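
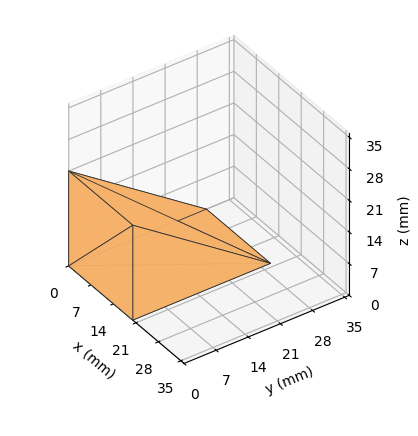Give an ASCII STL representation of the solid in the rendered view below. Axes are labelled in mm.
Reading the render: the shape is a wedge (ramp): 20 × 30 mm base, rising to 21 mm along the y=0 edge and sloping linearly to z=0 at y=30 (dimensions read to the nearest mm from the axis ticks). For the STL, each face is triangulated and given an outward normal.

solid part
  facet normal 0.0000 0.0000 -1.0000
    outer loop
      vertex 20.00 30.00 0.00
      vertex 20.00 0.00 0.00
      vertex 0.00 0.00 0.00
    endloop
  endfacet
  facet normal 0.0000 0.0000 -1.0000
    outer loop
      vertex 0.00 30.00 0.00
      vertex 20.00 30.00 0.00
      vertex 0.00 0.00 0.00
    endloop
  endfacet
  facet normal 0.0000 -1.0000 0.0000
    outer loop
      vertex 0.00 0.00 0.00
      vertex 20.00 0.00 0.00
      vertex 20.00 0.00 21.00
    endloop
  endfacet
  facet normal 0.0000 -1.0000 0.0000
    outer loop
      vertex 0.00 0.00 0.00
      vertex 20.00 0.00 21.00
      vertex 0.00 0.00 21.00
    endloop
  endfacet
  facet normal 0.0000 0.5735 0.8192
    outer loop
      vertex 0.00 0.00 21.00
      vertex 20.00 0.00 21.00
      vertex 20.00 30.00 0.00
    endloop
  endfacet
  facet normal 0.0000 0.5735 0.8192
    outer loop
      vertex 0.00 0.00 21.00
      vertex 20.00 30.00 0.00
      vertex 0.00 30.00 0.00
    endloop
  endfacet
  facet normal -1.0000 0.0000 0.0000
    outer loop
      vertex 0.00 0.00 21.00
      vertex 0.00 30.00 0.00
      vertex 0.00 0.00 0.00
    endloop
  endfacet
  facet normal 1.0000 0.0000 0.0000
    outer loop
      vertex 20.00 0.00 0.00
      vertex 20.00 30.00 0.00
      vertex 20.00 0.00 21.00
    endloop
  endfacet
endsolid part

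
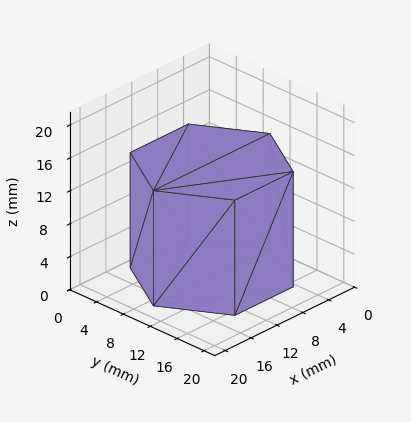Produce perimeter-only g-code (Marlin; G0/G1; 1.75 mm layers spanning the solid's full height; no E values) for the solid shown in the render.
Reading the render: the shape is a regular 6-sided prism (a cylinder approximated with 6 flat sides), circumscribed radius ≈ 9 mm, height ≈ 14 mm (dimensions read to the nearest mm from the axis ticks). For the g-code, the solid's height is divided into equal slices at the stated Δz and each level perimeter traced with G1 moves after a G0 lift.

; perimeter-only toolpath
G21 ; units = mm
G90 ; absolute positioning
G28 ; home
; layer 1
G0 Z1.75
G0 X18.00 Y9.00
G1 X13.50 Y16.79
G1 X4.50 Y16.79
G1 X0.00 Y9.00
G1 X4.50 Y1.21
G1 X13.50 Y1.21
G1 X18.00 Y9.00
; layer 2
G0 Z3.50
G0 X18.00 Y9.00
G1 X13.50 Y16.79
G1 X4.50 Y16.79
G1 X0.00 Y9.00
G1 X4.50 Y1.21
G1 X13.50 Y1.21
G1 X18.00 Y9.00
; layer 3
G0 Z5.25
G0 X18.00 Y9.00
G1 X13.50 Y16.79
G1 X4.50 Y16.79
G1 X0.00 Y9.00
G1 X4.50 Y1.21
G1 X13.50 Y1.21
G1 X18.00 Y9.00
; layer 4
G0 Z7.00
G0 X18.00 Y9.00
G1 X13.50 Y16.79
G1 X4.50 Y16.79
G1 X0.00 Y9.00
G1 X4.50 Y1.21
G1 X13.50 Y1.21
G1 X18.00 Y9.00
; layer 5
G0 Z8.75
G0 X18.00 Y9.00
G1 X13.50 Y16.79
G1 X4.50 Y16.79
G1 X0.00 Y9.00
G1 X4.50 Y1.21
G1 X13.50 Y1.21
G1 X18.00 Y9.00
; layer 6
G0 Z10.50
G0 X18.00 Y9.00
G1 X13.50 Y16.79
G1 X4.50 Y16.79
G1 X0.00 Y9.00
G1 X4.50 Y1.21
G1 X13.50 Y1.21
G1 X18.00 Y9.00
; layer 7
G0 Z12.25
G0 X18.00 Y9.00
G1 X13.50 Y16.79
G1 X4.50 Y16.79
G1 X0.00 Y9.00
G1 X4.50 Y1.21
G1 X13.50 Y1.21
G1 X18.00 Y9.00
; layer 8
G0 Z14.00
G0 X18.00 Y9.00
G1 X13.50 Y16.79
G1 X4.50 Y16.79
G1 X0.00 Y9.00
G1 X4.50 Y1.21
G1 X13.50 Y1.21
G1 X18.00 Y9.00
M2 ; end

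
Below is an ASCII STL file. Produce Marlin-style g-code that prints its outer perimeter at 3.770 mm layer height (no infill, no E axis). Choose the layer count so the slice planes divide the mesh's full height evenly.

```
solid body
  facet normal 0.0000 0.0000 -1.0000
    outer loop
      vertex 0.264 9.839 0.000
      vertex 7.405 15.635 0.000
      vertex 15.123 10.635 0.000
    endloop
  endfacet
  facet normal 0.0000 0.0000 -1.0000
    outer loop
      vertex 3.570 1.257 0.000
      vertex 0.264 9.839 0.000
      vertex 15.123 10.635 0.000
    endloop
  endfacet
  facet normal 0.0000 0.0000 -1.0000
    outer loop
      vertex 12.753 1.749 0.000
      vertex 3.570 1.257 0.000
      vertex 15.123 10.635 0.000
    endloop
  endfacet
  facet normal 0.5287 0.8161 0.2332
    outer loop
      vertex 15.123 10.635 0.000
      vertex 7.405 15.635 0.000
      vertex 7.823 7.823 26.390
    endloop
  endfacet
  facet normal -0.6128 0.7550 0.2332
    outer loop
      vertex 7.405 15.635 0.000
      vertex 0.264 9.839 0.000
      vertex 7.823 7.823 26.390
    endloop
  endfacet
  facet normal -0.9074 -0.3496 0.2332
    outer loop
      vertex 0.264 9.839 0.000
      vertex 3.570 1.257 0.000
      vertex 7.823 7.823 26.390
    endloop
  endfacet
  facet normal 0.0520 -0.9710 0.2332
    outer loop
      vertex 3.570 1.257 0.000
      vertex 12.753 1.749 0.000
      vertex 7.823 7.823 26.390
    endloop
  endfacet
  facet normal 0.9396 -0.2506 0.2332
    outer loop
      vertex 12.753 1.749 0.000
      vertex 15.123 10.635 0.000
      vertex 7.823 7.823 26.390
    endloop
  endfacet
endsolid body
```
; perimeter-only toolpath
G21 ; units = mm
G90 ; absolute positioning
G28 ; home
; layer 1
G0 Z3.770
G0 X14.080 Y10.233
G1 X7.465 Y14.519
G1 X1.344 Y9.551
G1 X4.178 Y2.195
G1 X12.049 Y2.617
G1 X14.080 Y10.233
; layer 2
G0 Z7.540
G0 X13.037 Y9.832
G1 X7.524 Y13.403
G1 X2.424 Y9.263
G1 X4.785 Y3.133
G1 X11.344 Y3.484
G1 X13.037 Y9.832
; layer 3
G0 Z11.310
G0 X11.994 Y9.430
G1 X7.584 Y12.287
G1 X3.504 Y8.975
G1 X5.393 Y4.071
G1 X10.640 Y4.352
G1 X11.994 Y9.430
; layer 4
G0 Z15.080
G0 X10.952 Y9.028
G1 X7.644 Y11.171
G1 X4.583 Y8.687
G1 X6.000 Y5.009
G1 X9.936 Y5.220
G1 X10.952 Y9.028
; layer 5
G0 Z18.850
G0 X9.909 Y8.626
G1 X7.704 Y10.055
G1 X5.663 Y8.399
G1 X6.608 Y5.947
G1 X9.232 Y6.088
G1 X9.909 Y8.626
; layer 6
G0 Z22.620
G0 X8.866 Y8.225
G1 X7.763 Y8.939
G1 X6.743 Y8.111
G1 X7.215 Y6.885
G1 X8.527 Y6.955
G1 X8.866 Y8.225
M2 ; end

The solid is a regular 5-sided pyramid, base circumscribed radius ≈ 7.82 mm, apex at z ≈ 26.4 mm. Slicing at Δz = 3.770 mm — 7 equal slices spanning the solid's height, so layer i sits at z = i·h/7 — gives 6 non-empty perimeters. Each is a 5-segment closed polygon; G0 lifts to the layer z and rapids to the start vertex, then G1 traces the edges. The cross-section shrinks linearly with z (the slice at the apex is degenerate and omitted).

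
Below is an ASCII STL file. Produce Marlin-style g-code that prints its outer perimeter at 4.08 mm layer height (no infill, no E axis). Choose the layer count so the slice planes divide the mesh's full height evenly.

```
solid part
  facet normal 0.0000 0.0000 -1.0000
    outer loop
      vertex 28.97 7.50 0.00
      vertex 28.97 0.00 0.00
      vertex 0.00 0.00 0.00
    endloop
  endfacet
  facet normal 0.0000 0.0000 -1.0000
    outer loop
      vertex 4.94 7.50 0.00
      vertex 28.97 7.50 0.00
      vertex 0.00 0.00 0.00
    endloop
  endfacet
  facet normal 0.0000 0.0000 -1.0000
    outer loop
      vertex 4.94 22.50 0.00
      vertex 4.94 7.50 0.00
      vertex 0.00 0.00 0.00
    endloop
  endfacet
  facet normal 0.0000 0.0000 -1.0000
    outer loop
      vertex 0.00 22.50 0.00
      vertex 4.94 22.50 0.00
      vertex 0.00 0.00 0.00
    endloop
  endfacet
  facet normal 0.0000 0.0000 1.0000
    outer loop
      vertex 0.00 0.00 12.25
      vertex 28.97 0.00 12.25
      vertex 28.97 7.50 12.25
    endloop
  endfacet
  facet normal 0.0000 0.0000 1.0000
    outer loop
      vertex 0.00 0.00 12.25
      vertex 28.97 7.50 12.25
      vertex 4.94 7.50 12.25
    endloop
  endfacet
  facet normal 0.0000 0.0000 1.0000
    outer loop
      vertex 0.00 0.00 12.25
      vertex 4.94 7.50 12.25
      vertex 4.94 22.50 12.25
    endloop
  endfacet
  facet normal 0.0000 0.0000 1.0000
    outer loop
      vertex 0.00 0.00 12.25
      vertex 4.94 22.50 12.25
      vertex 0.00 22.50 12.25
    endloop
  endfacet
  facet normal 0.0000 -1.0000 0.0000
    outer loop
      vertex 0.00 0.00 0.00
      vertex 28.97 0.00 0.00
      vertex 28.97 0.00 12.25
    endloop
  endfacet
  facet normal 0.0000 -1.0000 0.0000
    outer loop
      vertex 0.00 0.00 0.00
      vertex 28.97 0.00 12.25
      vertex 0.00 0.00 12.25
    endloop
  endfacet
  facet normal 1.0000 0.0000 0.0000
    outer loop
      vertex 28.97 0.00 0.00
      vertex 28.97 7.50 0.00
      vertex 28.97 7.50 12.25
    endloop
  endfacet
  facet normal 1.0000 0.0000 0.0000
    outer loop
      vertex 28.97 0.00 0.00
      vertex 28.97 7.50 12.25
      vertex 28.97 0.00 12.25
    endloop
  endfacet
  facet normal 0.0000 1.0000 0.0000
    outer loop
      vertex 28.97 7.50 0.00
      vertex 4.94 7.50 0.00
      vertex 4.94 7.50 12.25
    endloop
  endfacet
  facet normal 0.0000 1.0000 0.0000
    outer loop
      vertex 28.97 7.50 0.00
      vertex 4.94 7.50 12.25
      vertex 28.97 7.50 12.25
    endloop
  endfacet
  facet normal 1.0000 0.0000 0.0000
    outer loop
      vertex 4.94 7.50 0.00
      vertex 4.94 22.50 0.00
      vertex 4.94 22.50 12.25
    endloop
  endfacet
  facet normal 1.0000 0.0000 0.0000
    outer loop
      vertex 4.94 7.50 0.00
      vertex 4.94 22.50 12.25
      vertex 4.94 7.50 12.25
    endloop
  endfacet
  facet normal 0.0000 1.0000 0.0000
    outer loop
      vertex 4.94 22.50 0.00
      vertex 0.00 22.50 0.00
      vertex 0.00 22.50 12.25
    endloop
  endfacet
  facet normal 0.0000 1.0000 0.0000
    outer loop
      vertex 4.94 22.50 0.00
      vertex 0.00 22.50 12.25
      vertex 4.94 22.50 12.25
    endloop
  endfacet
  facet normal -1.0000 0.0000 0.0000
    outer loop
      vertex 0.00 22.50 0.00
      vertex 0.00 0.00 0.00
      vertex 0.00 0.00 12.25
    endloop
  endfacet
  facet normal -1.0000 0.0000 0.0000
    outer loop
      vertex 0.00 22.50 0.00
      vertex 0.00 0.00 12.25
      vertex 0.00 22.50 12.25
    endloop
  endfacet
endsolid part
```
; perimeter-only toolpath
G21 ; units = mm
G90 ; absolute positioning
G28 ; home
; layer 1
G0 Z4.08
G0 X0.00 Y0.00
G1 X28.97 Y0.00
G1 X28.97 Y7.50
G1 X4.94 Y7.50
G1 X4.94 Y22.50
G1 X0.00 Y22.50
G1 X0.00 Y0.00
; layer 2
G0 Z8.17
G0 X0.00 Y0.00
G1 X28.97 Y0.00
G1 X28.97 Y7.50
G1 X4.94 Y7.50
G1 X4.94 Y22.50
G1 X0.00 Y22.50
G1 X0.00 Y0.00
; layer 3
G0 Z12.25
G0 X0.00 Y0.00
G1 X28.97 Y0.00
G1 X28.97 Y7.50
G1 X4.94 Y7.50
G1 X4.94 Y22.50
G1 X0.00 Y22.50
G1 X0.00 Y0.00
M2 ; end

The solid is an L-shaped prism: outer 29 × 22.5 mm, arm thicknesses ≈ 7.5 mm (horizontal) and 4.94 mm (vertical), extruded 12.2 mm in z. Slicing at Δz = 4.08 mm — 3 equal slices spanning the solid's height, so layer i sits at z = i·h/3 — gives 3 non-empty perimeters. Each is a 6-segment closed polygon; G0 lifts to the layer z and rapids to the start vertex, then G1 traces the edges.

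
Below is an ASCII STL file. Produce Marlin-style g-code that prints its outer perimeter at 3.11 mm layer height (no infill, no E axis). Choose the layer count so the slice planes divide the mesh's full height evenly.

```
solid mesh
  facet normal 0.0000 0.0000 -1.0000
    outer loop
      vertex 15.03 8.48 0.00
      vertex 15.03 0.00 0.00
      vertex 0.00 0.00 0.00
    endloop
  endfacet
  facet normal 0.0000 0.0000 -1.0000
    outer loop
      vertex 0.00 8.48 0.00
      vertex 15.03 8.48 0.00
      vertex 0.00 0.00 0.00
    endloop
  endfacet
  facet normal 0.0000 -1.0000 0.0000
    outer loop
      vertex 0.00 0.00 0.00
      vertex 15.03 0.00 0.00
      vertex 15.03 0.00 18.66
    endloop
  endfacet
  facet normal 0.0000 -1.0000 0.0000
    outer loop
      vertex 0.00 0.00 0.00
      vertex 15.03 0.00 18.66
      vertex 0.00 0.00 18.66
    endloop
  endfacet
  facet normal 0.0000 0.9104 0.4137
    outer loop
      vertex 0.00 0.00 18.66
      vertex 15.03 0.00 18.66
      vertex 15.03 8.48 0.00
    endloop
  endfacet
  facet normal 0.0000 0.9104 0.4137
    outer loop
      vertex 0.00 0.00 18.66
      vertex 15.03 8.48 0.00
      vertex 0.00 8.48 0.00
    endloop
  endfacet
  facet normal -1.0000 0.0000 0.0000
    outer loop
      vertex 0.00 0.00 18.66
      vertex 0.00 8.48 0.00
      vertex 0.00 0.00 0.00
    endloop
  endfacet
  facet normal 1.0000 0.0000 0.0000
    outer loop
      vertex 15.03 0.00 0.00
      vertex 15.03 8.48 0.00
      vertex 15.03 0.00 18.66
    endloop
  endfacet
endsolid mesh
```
; perimeter-only toolpath
G21 ; units = mm
G90 ; absolute positioning
G28 ; home
; layer 1
G0 Z3.11
G0 X0.00 Y0.00
G1 X15.03 Y0.00
G1 X15.03 Y7.07
G1 X0.00 Y7.07
G1 X0.00 Y0.00
; layer 2
G0 Z6.22
G0 X0.00 Y0.00
G1 X15.03 Y0.00
G1 X15.03 Y5.65
G1 X0.00 Y5.65
G1 X0.00 Y0.00
; layer 3
G0 Z9.33
G0 X0.00 Y0.00
G1 X15.03 Y0.00
G1 X15.03 Y4.24
G1 X0.00 Y4.24
G1 X0.00 Y0.00
; layer 4
G0 Z12.44
G0 X0.00 Y0.00
G1 X15.03 Y0.00
G1 X15.03 Y2.83
G1 X0.00 Y2.83
G1 X0.00 Y0.00
; layer 5
G0 Z15.55
G0 X0.00 Y0.00
G1 X15.03 Y0.00
G1 X15.03 Y1.41
G1 X0.00 Y1.41
G1 X0.00 Y0.00
M2 ; end

The solid is a wedge (ramp): 15 × 8.48 mm base, rising to 18.7 mm along the y=0 edge and sloping linearly to z=0 at y=8.48. Slicing at Δz = 3.11 mm — 6 equal slices spanning the solid's height, so layer i sits at z = i·h/6 — gives 5 non-empty perimeters. Each is a 4-segment closed polygon; G0 lifts to the layer z and rapids to the start vertex, then G1 traces the edges. The cross-section shrinks linearly with z (the slice at the apex is degenerate and omitted).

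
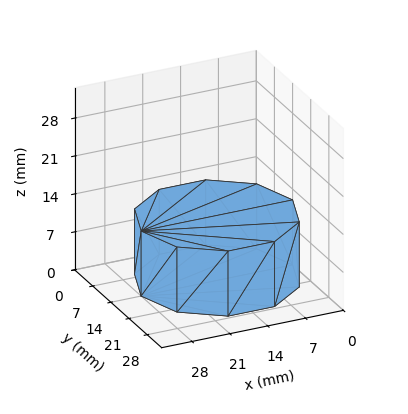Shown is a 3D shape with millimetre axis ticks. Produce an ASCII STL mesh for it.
Reading the render: the shape is a regular 10-sided prism (a cylinder approximated with 10 flat sides), circumscribed radius ≈ 14 mm, height ≈ 12 mm (dimensions read to the nearest mm from the axis ticks). For the STL, each face is triangulated and given an outward normal.

solid part
  facet normal 0.0000 0.0000 -1.0000
    outer loop
      vertex 18.3 27.3 0.0
      vertex 25.3 22.2 0.0
      vertex 28.0 14.0 0.0
    endloop
  endfacet
  facet normal 0.0000 0.0000 -1.0000
    outer loop
      vertex 9.7 27.3 0.0
      vertex 18.3 27.3 0.0
      vertex 28.0 14.0 0.0
    endloop
  endfacet
  facet normal 0.0000 0.0000 -1.0000
    outer loop
      vertex 2.7 22.2 0.0
      vertex 9.7 27.3 0.0
      vertex 28.0 14.0 0.0
    endloop
  endfacet
  facet normal 0.0000 0.0000 -1.0000
    outer loop
      vertex 0.0 14.0 0.0
      vertex 2.7 22.2 0.0
      vertex 28.0 14.0 0.0
    endloop
  endfacet
  facet normal 0.0000 0.0000 -1.0000
    outer loop
      vertex 2.7 5.8 0.0
      vertex 0.0 14.0 0.0
      vertex 28.0 14.0 0.0
    endloop
  endfacet
  facet normal 0.0000 0.0000 -1.0000
    outer loop
      vertex 9.7 0.7 0.0
      vertex 2.7 5.8 0.0
      vertex 28.0 14.0 0.0
    endloop
  endfacet
  facet normal 0.0000 0.0000 -1.0000
    outer loop
      vertex 18.3 0.7 0.0
      vertex 9.7 0.7 0.0
      vertex 28.0 14.0 0.0
    endloop
  endfacet
  facet normal 0.0000 0.0000 -1.0000
    outer loop
      vertex 25.3 5.8 0.0
      vertex 18.3 0.7 0.0
      vertex 28.0 14.0 0.0
    endloop
  endfacet
  facet normal 0.0000 0.0000 1.0000
    outer loop
      vertex 28.0 14.0 12.0
      vertex 25.3 22.2 12.0
      vertex 18.3 27.3 12.0
    endloop
  endfacet
  facet normal 0.0000 0.0000 1.0000
    outer loop
      vertex 28.0 14.0 12.0
      vertex 18.3 27.3 12.0
      vertex 9.7 27.3 12.0
    endloop
  endfacet
  facet normal 0.0000 0.0000 1.0000
    outer loop
      vertex 28.0 14.0 12.0
      vertex 9.7 27.3 12.0
      vertex 2.7 22.2 12.0
    endloop
  endfacet
  facet normal 0.0000 0.0000 1.0000
    outer loop
      vertex 28.0 14.0 12.0
      vertex 2.7 22.2 12.0
      vertex 0.0 14.0 12.0
    endloop
  endfacet
  facet normal 0.0000 0.0000 1.0000
    outer loop
      vertex 28.0 14.0 12.0
      vertex 0.0 14.0 12.0
      vertex 2.7 5.8 12.0
    endloop
  endfacet
  facet normal 0.0000 0.0000 1.0000
    outer loop
      vertex 28.0 14.0 12.0
      vertex 2.7 5.8 12.0
      vertex 9.7 0.7 12.0
    endloop
  endfacet
  facet normal 0.0000 0.0000 1.0000
    outer loop
      vertex 28.0 14.0 12.0
      vertex 9.7 0.7 12.0
      vertex 18.3 0.7 12.0
    endloop
  endfacet
  facet normal 0.0000 0.0000 1.0000
    outer loop
      vertex 28.0 14.0 12.0
      vertex 18.3 0.7 12.0
      vertex 25.3 5.8 12.0
    endloop
  endfacet
  facet normal 0.9498 0.3128 0.0000
    outer loop
      vertex 28.0 14.0 0.0
      vertex 25.3 22.2 0.0
      vertex 25.3 22.2 12.0
    endloop
  endfacet
  facet normal 0.9498 0.3128 0.0000
    outer loop
      vertex 28.0 14.0 0.0
      vertex 25.3 22.2 12.0
      vertex 28.0 14.0 12.0
    endloop
  endfacet
  facet normal 0.5889 0.8082 0.0000
    outer loop
      vertex 25.3 22.2 0.0
      vertex 18.3 27.3 0.0
      vertex 18.3 27.3 12.0
    endloop
  endfacet
  facet normal 0.5889 0.8082 0.0000
    outer loop
      vertex 25.3 22.2 0.0
      vertex 18.3 27.3 12.0
      vertex 25.3 22.2 12.0
    endloop
  endfacet
  facet normal 0.0000 1.0000 0.0000
    outer loop
      vertex 18.3 27.3 0.0
      vertex 9.7 27.3 0.0
      vertex 9.7 27.3 12.0
    endloop
  endfacet
  facet normal 0.0000 1.0000 0.0000
    outer loop
      vertex 18.3 27.3 0.0
      vertex 9.7 27.3 12.0
      vertex 18.3 27.3 12.0
    endloop
  endfacet
  facet normal -0.5889 0.8082 0.0000
    outer loop
      vertex 9.7 27.3 0.0
      vertex 2.7 22.2 0.0
      vertex 2.7 22.2 12.0
    endloop
  endfacet
  facet normal -0.5889 0.8082 0.0000
    outer loop
      vertex 9.7 27.3 0.0
      vertex 2.7 22.2 12.0
      vertex 9.7 27.3 12.0
    endloop
  endfacet
  facet normal -0.9498 0.3128 0.0000
    outer loop
      vertex 2.7 22.2 0.0
      vertex 0.0 14.0 0.0
      vertex 0.0 14.0 12.0
    endloop
  endfacet
  facet normal -0.9498 0.3128 0.0000
    outer loop
      vertex 2.7 22.2 0.0
      vertex 0.0 14.0 12.0
      vertex 2.7 22.2 12.0
    endloop
  endfacet
  facet normal -0.9498 -0.3128 0.0000
    outer loop
      vertex 0.0 14.0 0.0
      vertex 2.7 5.8 0.0
      vertex 2.7 5.8 12.0
    endloop
  endfacet
  facet normal -0.9498 -0.3128 0.0000
    outer loop
      vertex 0.0 14.0 0.0
      vertex 2.7 5.8 12.0
      vertex 0.0 14.0 12.0
    endloop
  endfacet
  facet normal -0.5889 -0.8082 0.0000
    outer loop
      vertex 2.7 5.8 0.0
      vertex 9.7 0.7 0.0
      vertex 9.7 0.7 12.0
    endloop
  endfacet
  facet normal -0.5889 -0.8082 0.0000
    outer loop
      vertex 2.7 5.8 0.0
      vertex 9.7 0.7 12.0
      vertex 2.7 5.8 12.0
    endloop
  endfacet
  facet normal 0.0000 -1.0000 0.0000
    outer loop
      vertex 9.7 0.7 0.0
      vertex 18.3 0.7 0.0
      vertex 18.3 0.7 12.0
    endloop
  endfacet
  facet normal 0.0000 -1.0000 0.0000
    outer loop
      vertex 9.7 0.7 0.0
      vertex 18.3 0.7 12.0
      vertex 9.7 0.7 12.0
    endloop
  endfacet
  facet normal 0.5889 -0.8082 0.0000
    outer loop
      vertex 18.3 0.7 0.0
      vertex 25.3 5.8 0.0
      vertex 25.3 5.8 12.0
    endloop
  endfacet
  facet normal 0.5889 -0.8082 0.0000
    outer loop
      vertex 18.3 0.7 0.0
      vertex 25.3 5.8 12.0
      vertex 18.3 0.7 12.0
    endloop
  endfacet
  facet normal 0.9498 -0.3128 0.0000
    outer loop
      vertex 25.3 5.8 0.0
      vertex 28.0 14.0 0.0
      vertex 28.0 14.0 12.0
    endloop
  endfacet
  facet normal 0.9498 -0.3128 0.0000
    outer loop
      vertex 25.3 5.8 0.0
      vertex 28.0 14.0 12.0
      vertex 25.3 5.8 12.0
    endloop
  endfacet
endsolid part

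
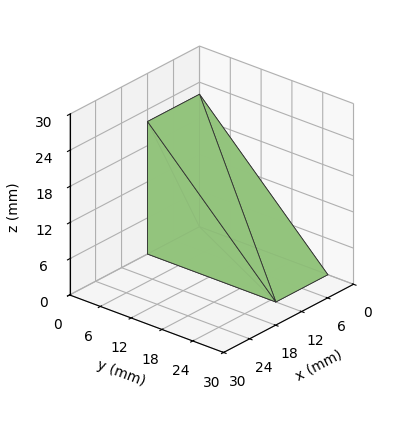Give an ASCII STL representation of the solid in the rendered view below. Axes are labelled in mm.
Reading the render: the shape is a wedge (ramp): 12 × 25 mm base, rising to 22 mm along the y=0 edge and sloping linearly to z=0 at y=25 (dimensions read to the nearest mm from the axis ticks). For the STL, each face is triangulated and given an outward normal.

solid part
  facet normal 0.0000 0.0000 -1.0000
    outer loop
      vertex 12.00 25.00 0.00
      vertex 12.00 0.00 0.00
      vertex 0.00 0.00 0.00
    endloop
  endfacet
  facet normal 0.0000 0.0000 -1.0000
    outer loop
      vertex 0.00 25.00 0.00
      vertex 12.00 25.00 0.00
      vertex 0.00 0.00 0.00
    endloop
  endfacet
  facet normal 0.0000 -1.0000 0.0000
    outer loop
      vertex 0.00 0.00 0.00
      vertex 12.00 0.00 0.00
      vertex 12.00 0.00 22.00
    endloop
  endfacet
  facet normal 0.0000 -1.0000 0.0000
    outer loop
      vertex 0.00 0.00 0.00
      vertex 12.00 0.00 22.00
      vertex 0.00 0.00 22.00
    endloop
  endfacet
  facet normal 0.0000 0.6606 0.7507
    outer loop
      vertex 0.00 0.00 22.00
      vertex 12.00 0.00 22.00
      vertex 12.00 25.00 0.00
    endloop
  endfacet
  facet normal 0.0000 0.6606 0.7507
    outer loop
      vertex 0.00 0.00 22.00
      vertex 12.00 25.00 0.00
      vertex 0.00 25.00 0.00
    endloop
  endfacet
  facet normal -1.0000 0.0000 0.0000
    outer loop
      vertex 0.00 0.00 22.00
      vertex 0.00 25.00 0.00
      vertex 0.00 0.00 0.00
    endloop
  endfacet
  facet normal 1.0000 0.0000 0.0000
    outer loop
      vertex 12.00 0.00 0.00
      vertex 12.00 25.00 0.00
      vertex 12.00 0.00 22.00
    endloop
  endfacet
endsolid part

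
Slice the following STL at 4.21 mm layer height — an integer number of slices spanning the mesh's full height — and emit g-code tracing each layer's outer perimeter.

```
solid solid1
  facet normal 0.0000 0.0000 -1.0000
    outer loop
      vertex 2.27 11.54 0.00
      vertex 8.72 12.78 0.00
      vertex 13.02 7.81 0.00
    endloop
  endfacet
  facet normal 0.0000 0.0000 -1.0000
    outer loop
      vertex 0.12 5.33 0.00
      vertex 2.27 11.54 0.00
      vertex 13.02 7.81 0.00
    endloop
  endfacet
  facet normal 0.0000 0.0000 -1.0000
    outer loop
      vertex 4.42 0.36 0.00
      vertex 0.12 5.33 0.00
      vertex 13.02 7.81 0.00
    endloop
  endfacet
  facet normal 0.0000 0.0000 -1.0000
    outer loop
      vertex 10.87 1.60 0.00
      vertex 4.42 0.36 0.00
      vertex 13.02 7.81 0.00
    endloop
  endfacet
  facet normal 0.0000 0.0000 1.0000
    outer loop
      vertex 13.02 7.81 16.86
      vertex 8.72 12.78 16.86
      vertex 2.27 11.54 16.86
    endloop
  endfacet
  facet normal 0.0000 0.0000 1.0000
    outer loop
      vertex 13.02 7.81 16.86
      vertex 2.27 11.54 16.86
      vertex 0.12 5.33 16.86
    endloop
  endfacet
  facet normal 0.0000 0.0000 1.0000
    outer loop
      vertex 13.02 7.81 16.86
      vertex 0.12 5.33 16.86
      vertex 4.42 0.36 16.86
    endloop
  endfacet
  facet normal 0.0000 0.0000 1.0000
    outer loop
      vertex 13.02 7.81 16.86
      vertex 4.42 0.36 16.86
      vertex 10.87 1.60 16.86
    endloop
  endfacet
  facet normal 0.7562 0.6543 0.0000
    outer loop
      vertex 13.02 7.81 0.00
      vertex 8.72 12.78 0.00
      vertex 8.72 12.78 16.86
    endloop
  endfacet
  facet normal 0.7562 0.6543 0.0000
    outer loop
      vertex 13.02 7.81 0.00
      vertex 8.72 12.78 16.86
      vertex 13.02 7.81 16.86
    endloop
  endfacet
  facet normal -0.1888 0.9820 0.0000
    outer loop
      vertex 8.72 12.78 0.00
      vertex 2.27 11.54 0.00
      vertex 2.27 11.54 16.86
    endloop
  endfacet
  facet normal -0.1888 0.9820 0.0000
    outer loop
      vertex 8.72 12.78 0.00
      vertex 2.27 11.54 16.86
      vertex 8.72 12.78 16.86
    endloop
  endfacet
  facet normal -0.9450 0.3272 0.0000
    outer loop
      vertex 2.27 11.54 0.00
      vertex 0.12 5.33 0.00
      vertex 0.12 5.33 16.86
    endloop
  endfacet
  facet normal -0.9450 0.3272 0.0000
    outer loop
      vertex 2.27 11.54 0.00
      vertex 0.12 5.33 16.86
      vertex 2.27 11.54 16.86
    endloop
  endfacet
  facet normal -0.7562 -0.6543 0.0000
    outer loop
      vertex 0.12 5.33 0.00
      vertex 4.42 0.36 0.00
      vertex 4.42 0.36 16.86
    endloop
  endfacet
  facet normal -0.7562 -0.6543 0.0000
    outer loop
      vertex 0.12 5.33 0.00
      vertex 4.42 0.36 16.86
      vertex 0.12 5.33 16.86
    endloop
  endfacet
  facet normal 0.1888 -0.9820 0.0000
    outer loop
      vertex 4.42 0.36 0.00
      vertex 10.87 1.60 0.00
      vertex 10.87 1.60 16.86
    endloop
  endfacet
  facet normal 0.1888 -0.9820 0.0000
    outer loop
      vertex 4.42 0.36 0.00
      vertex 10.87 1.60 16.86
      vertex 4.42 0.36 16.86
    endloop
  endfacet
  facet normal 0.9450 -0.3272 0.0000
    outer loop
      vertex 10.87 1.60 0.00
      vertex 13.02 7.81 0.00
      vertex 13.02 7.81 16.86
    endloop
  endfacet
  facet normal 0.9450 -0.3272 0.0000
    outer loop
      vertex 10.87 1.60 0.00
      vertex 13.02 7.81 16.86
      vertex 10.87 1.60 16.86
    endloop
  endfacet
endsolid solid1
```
; perimeter-only toolpath
G21 ; units = mm
G90 ; absolute positioning
G28 ; home
; layer 1
G0 Z4.21
G0 X13.02 Y7.81
G1 X8.72 Y12.78
G1 X2.27 Y11.54
G1 X0.12 Y5.33
G1 X4.42 Y0.36
G1 X10.87 Y1.60
G1 X13.02 Y7.81
; layer 2
G0 Z8.43
G0 X13.02 Y7.81
G1 X8.72 Y12.78
G1 X2.27 Y11.54
G1 X0.12 Y5.33
G1 X4.42 Y0.36
G1 X10.87 Y1.60
G1 X13.02 Y7.81
; layer 3
G0 Z12.64
G0 X13.02 Y7.81
G1 X8.72 Y12.78
G1 X2.27 Y11.54
G1 X0.12 Y5.33
G1 X4.42 Y0.36
G1 X10.87 Y1.60
G1 X13.02 Y7.81
; layer 4
G0 Z16.86
G0 X13.02 Y7.81
G1 X8.72 Y12.78
G1 X2.27 Y11.54
G1 X0.12 Y5.33
G1 X4.42 Y0.36
G1 X10.87 Y1.60
G1 X13.02 Y7.81
M2 ; end

The solid is a regular 6-sided prism (a cylinder approximated with 6 flat sides), circumscribed radius ≈ 6.57 mm, height ≈ 16.9 mm. Slicing at Δz = 4.21 mm — 4 equal slices spanning the solid's height, so layer i sits at z = i·h/4 — gives 4 non-empty perimeters. Each is a 6-segment closed polygon; G0 lifts to the layer z and rapids to the start vertex, then G1 traces the edges.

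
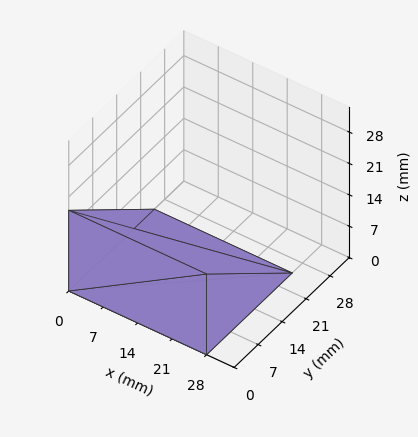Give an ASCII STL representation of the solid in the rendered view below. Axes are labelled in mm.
Reading the render: the shape is a wedge (ramp): 28 × 25 mm base, rising to 18 mm along the y=0 edge and sloping linearly to z=0 at y=25 (dimensions read to the nearest mm from the axis ticks). For the STL, each face is triangulated and given an outward normal.

solid part
  facet normal 0.0000 0.0000 -1.0000
    outer loop
      vertex 28.0 25.0 0.0
      vertex 28.0 0.0 0.0
      vertex 0.0 0.0 0.0
    endloop
  endfacet
  facet normal 0.0000 0.0000 -1.0000
    outer loop
      vertex 0.0 25.0 0.0
      vertex 28.0 25.0 0.0
      vertex 0.0 0.0 0.0
    endloop
  endfacet
  facet normal 0.0000 -1.0000 0.0000
    outer loop
      vertex 0.0 0.0 0.0
      vertex 28.0 0.0 0.0
      vertex 28.0 0.0 18.0
    endloop
  endfacet
  facet normal 0.0000 -1.0000 0.0000
    outer loop
      vertex 0.0 0.0 0.0
      vertex 28.0 0.0 18.0
      vertex 0.0 0.0 18.0
    endloop
  endfacet
  facet normal 0.0000 0.5843 0.8115
    outer loop
      vertex 0.0 0.0 18.0
      vertex 28.0 0.0 18.0
      vertex 28.0 25.0 0.0
    endloop
  endfacet
  facet normal 0.0000 0.5843 0.8115
    outer loop
      vertex 0.0 0.0 18.0
      vertex 28.0 25.0 0.0
      vertex 0.0 25.0 0.0
    endloop
  endfacet
  facet normal -1.0000 0.0000 0.0000
    outer loop
      vertex 0.0 0.0 18.0
      vertex 0.0 25.0 0.0
      vertex 0.0 0.0 0.0
    endloop
  endfacet
  facet normal 1.0000 0.0000 0.0000
    outer loop
      vertex 28.0 0.0 0.0
      vertex 28.0 25.0 0.0
      vertex 28.0 0.0 18.0
    endloop
  endfacet
endsolid part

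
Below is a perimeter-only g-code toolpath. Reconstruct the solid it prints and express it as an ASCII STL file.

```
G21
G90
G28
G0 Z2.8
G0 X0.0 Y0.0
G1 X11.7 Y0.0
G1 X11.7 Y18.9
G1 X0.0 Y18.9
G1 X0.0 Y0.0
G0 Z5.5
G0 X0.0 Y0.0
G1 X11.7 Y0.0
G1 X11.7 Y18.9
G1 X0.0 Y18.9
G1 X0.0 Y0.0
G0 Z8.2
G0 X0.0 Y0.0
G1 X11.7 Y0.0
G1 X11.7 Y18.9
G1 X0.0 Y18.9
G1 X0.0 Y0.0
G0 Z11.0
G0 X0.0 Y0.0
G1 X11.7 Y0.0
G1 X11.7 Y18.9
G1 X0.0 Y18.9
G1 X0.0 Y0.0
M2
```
solid part
  facet normal 0.0000 0.0000 -1.0000
    outer loop
      vertex 11.7 18.9 0.0
      vertex 11.7 0.0 0.0
      vertex 0.0 0.0 0.0
    endloop
  endfacet
  facet normal 0.0000 0.0000 -1.0000
    outer loop
      vertex 0.0 18.9 0.0
      vertex 11.7 18.9 0.0
      vertex 0.0 0.0 0.0
    endloop
  endfacet
  facet normal 0.0000 0.0000 1.0000
    outer loop
      vertex 0.0 0.0 11.0
      vertex 11.7 0.0 11.0
      vertex 11.7 18.9 11.0
    endloop
  endfacet
  facet normal 0.0000 0.0000 1.0000
    outer loop
      vertex 0.0 0.0 11.0
      vertex 11.7 18.9 11.0
      vertex 0.0 18.9 11.0
    endloop
  endfacet
  facet normal 0.0000 -1.0000 0.0000
    outer loop
      vertex 0.0 0.0 0.0
      vertex 11.7 0.0 0.0
      vertex 11.7 0.0 11.0
    endloop
  endfacet
  facet normal 0.0000 -1.0000 0.0000
    outer loop
      vertex 0.0 0.0 0.0
      vertex 11.7 0.0 11.0
      vertex 0.0 0.0 11.0
    endloop
  endfacet
  facet normal 0.0000 1.0000 0.0000
    outer loop
      vertex 11.7 18.9 11.0
      vertex 11.7 18.9 0.0
      vertex 0.0 18.9 0.0
    endloop
  endfacet
  facet normal 0.0000 1.0000 0.0000
    outer loop
      vertex 0.0 18.9 11.0
      vertex 11.7 18.9 11.0
      vertex 0.0 18.9 0.0
    endloop
  endfacet
  facet normal -1.0000 0.0000 0.0000
    outer loop
      vertex 0.0 18.9 11.0
      vertex 0.0 18.9 0.0
      vertex 0.0 0.0 0.0
    endloop
  endfacet
  facet normal -1.0000 0.0000 0.0000
    outer loop
      vertex 0.0 0.0 11.0
      vertex 0.0 18.9 11.0
      vertex 0.0 0.0 0.0
    endloop
  endfacet
  facet normal 1.0000 0.0000 0.0000
    outer loop
      vertex 11.7 0.0 0.0
      vertex 11.7 18.9 0.0
      vertex 11.7 18.9 11.0
    endloop
  endfacet
  facet normal 1.0000 0.0000 0.0000
    outer loop
      vertex 11.7 0.0 0.0
      vertex 11.7 18.9 11.0
      vertex 11.7 0.0 11.0
    endloop
  endfacet
endsolid part

The G0 Z moves step by Δz≈2.8 mm. Every layer's G1 loop is the same polygon, so the solid is a straight extrusion of it from z=0 to z≈11. Closing with flat bottom and top caps and triangulating gives 12 facets — a rectangular box, roughly 11.7 × 18.9 mm footprint and 11 mm tall.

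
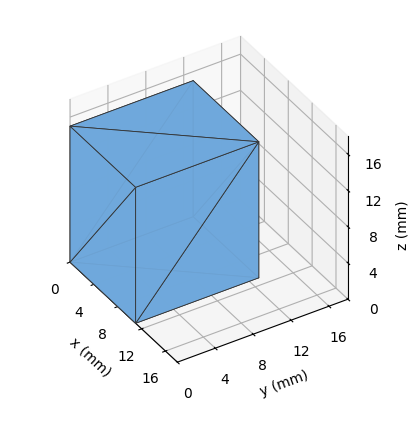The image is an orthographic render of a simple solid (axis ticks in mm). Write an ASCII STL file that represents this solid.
Reading the render: the shape is a rectangular box, roughly 11 × 13 mm footprint and 15 mm tall (dimensions read to the nearest mm from the axis ticks). For the STL, each face is triangulated and given an outward normal.

solid part
  facet normal 0.0000 0.0000 -1.0000
    outer loop
      vertex 11.000 13.000 0.000
      vertex 11.000 0.000 0.000
      vertex 0.000 0.000 0.000
    endloop
  endfacet
  facet normal 0.0000 0.0000 -1.0000
    outer loop
      vertex 0.000 13.000 0.000
      vertex 11.000 13.000 0.000
      vertex 0.000 0.000 0.000
    endloop
  endfacet
  facet normal 0.0000 0.0000 1.0000
    outer loop
      vertex 0.000 0.000 15.000
      vertex 11.000 0.000 15.000
      vertex 11.000 13.000 15.000
    endloop
  endfacet
  facet normal 0.0000 0.0000 1.0000
    outer loop
      vertex 0.000 0.000 15.000
      vertex 11.000 13.000 15.000
      vertex 0.000 13.000 15.000
    endloop
  endfacet
  facet normal 0.0000 -1.0000 0.0000
    outer loop
      vertex 0.000 0.000 0.000
      vertex 11.000 0.000 0.000
      vertex 11.000 0.000 15.000
    endloop
  endfacet
  facet normal 0.0000 -1.0000 0.0000
    outer loop
      vertex 0.000 0.000 0.000
      vertex 11.000 0.000 15.000
      vertex 0.000 0.000 15.000
    endloop
  endfacet
  facet normal 0.0000 1.0000 0.0000
    outer loop
      vertex 11.000 13.000 15.000
      vertex 11.000 13.000 0.000
      vertex 0.000 13.000 0.000
    endloop
  endfacet
  facet normal 0.0000 1.0000 0.0000
    outer loop
      vertex 0.000 13.000 15.000
      vertex 11.000 13.000 15.000
      vertex 0.000 13.000 0.000
    endloop
  endfacet
  facet normal -1.0000 0.0000 0.0000
    outer loop
      vertex 0.000 13.000 15.000
      vertex 0.000 13.000 0.000
      vertex 0.000 0.000 0.000
    endloop
  endfacet
  facet normal -1.0000 0.0000 0.0000
    outer loop
      vertex 0.000 0.000 15.000
      vertex 0.000 13.000 15.000
      vertex 0.000 0.000 0.000
    endloop
  endfacet
  facet normal 1.0000 0.0000 0.0000
    outer loop
      vertex 11.000 0.000 0.000
      vertex 11.000 13.000 0.000
      vertex 11.000 13.000 15.000
    endloop
  endfacet
  facet normal 1.0000 0.0000 0.0000
    outer loop
      vertex 11.000 0.000 0.000
      vertex 11.000 13.000 15.000
      vertex 11.000 0.000 15.000
    endloop
  endfacet
endsolid part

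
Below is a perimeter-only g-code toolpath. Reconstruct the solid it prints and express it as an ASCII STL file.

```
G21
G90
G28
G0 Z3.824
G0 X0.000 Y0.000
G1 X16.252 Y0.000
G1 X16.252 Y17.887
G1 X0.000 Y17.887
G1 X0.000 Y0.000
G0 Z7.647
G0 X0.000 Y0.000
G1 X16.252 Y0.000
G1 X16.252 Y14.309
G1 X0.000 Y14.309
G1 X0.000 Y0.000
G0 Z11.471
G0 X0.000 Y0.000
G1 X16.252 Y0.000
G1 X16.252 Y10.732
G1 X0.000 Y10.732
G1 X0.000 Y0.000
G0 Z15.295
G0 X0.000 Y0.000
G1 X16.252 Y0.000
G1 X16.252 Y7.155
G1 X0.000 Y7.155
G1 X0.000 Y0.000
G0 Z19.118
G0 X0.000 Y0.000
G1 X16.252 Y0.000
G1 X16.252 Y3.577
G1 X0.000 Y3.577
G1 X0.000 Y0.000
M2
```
solid part
  facet normal 0.0000 0.0000 -1.0000
    outer loop
      vertex 16.252 21.464 0.000
      vertex 16.252 0.000 0.000
      vertex 0.000 0.000 0.000
    endloop
  endfacet
  facet normal 0.0000 0.0000 -1.0000
    outer loop
      vertex 0.000 21.464 0.000
      vertex 16.252 21.464 0.000
      vertex 0.000 0.000 0.000
    endloop
  endfacet
  facet normal 0.0000 -1.0000 0.0000
    outer loop
      vertex 0.000 0.000 0.000
      vertex 16.252 0.000 0.000
      vertex 16.252 0.000 22.942
    endloop
  endfacet
  facet normal 0.0000 -1.0000 0.0000
    outer loop
      vertex 0.000 0.000 0.000
      vertex 16.252 0.000 22.942
      vertex 0.000 0.000 22.942
    endloop
  endfacet
  facet normal 0.0000 0.7302 0.6832
    outer loop
      vertex 0.000 0.000 22.942
      vertex 16.252 0.000 22.942
      vertex 16.252 21.464 0.000
    endloop
  endfacet
  facet normal 0.0000 0.7302 0.6832
    outer loop
      vertex 0.000 0.000 22.942
      vertex 16.252 21.464 0.000
      vertex 0.000 21.464 0.000
    endloop
  endfacet
  facet normal -1.0000 0.0000 0.0000
    outer loop
      vertex 0.000 0.000 22.942
      vertex 0.000 21.464 0.000
      vertex 0.000 0.000 0.000
    endloop
  endfacet
  facet normal 1.0000 0.0000 0.0000
    outer loop
      vertex 16.252 0.000 0.000
      vertex 16.252 21.464 0.000
      vertex 16.252 0.000 22.942
    endloop
  endfacet
endsolid part

The G0 Z moves step by Δz≈3.824 mm. The G1 loops shrink linearly with z, so the solid tapers from its base footprint up to z≈22.9. Closing with a flat bottom cap and the tapered top and triangulating gives 8 facets — a wedge (ramp): 16.3 × 21.5 mm base, rising to 22.9 mm along the y=0 edge and sloping linearly to z=0 at y=21.5.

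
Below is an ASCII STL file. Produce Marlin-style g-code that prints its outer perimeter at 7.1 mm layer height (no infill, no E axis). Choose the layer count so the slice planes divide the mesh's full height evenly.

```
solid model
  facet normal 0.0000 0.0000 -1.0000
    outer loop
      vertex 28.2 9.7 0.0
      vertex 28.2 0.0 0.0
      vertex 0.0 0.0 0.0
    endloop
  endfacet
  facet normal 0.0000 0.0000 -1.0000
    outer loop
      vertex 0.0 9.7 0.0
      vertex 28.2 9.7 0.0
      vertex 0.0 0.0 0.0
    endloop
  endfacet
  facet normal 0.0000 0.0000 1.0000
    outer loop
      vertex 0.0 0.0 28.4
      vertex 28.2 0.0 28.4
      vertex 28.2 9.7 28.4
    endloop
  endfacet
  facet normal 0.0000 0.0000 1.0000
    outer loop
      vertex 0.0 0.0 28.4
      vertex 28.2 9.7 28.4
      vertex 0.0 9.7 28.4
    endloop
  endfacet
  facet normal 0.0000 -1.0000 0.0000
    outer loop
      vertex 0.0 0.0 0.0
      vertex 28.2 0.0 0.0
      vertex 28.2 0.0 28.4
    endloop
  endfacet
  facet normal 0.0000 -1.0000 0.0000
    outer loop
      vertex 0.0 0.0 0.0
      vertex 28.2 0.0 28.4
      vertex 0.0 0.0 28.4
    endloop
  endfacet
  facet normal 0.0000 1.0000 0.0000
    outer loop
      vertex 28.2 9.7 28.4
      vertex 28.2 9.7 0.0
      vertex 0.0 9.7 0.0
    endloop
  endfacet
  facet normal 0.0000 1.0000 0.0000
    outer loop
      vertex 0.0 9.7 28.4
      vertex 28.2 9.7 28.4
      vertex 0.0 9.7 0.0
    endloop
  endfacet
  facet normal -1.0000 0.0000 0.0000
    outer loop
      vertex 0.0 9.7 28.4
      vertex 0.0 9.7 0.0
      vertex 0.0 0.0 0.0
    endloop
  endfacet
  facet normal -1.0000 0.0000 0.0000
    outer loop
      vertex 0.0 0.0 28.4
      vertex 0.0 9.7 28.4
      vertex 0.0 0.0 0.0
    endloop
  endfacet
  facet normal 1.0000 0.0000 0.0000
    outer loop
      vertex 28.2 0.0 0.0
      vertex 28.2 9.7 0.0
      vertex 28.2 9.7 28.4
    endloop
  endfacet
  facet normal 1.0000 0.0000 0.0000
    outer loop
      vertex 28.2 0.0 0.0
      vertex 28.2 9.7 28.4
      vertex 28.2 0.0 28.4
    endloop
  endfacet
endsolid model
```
; perimeter-only toolpath
G21 ; units = mm
G90 ; absolute positioning
G28 ; home
; layer 1
G0 Z7.1
G0 X0.0 Y0.0
G1 X28.2 Y0.0
G1 X28.2 Y9.7
G1 X0.0 Y9.7
G1 X0.0 Y0.0
; layer 2
G0 Z14.2
G0 X0.0 Y0.0
G1 X28.2 Y0.0
G1 X28.2 Y9.7
G1 X0.0 Y9.7
G1 X0.0 Y0.0
; layer 3
G0 Z21.3
G0 X0.0 Y0.0
G1 X28.2 Y0.0
G1 X28.2 Y9.7
G1 X0.0 Y9.7
G1 X0.0 Y0.0
; layer 4
G0 Z28.4
G0 X0.0 Y0.0
G1 X28.2 Y0.0
G1 X28.2 Y9.7
G1 X0.0 Y9.7
G1 X0.0 Y0.0
M2 ; end

The solid is a rectangular box, roughly 28.2 × 9.7 mm footprint and 28.4 mm tall. Slicing at Δz = 7.1 mm — 4 equal slices spanning the solid's height, so layer i sits at z = i·h/4 — gives 4 non-empty perimeters. Each is a 4-segment closed polygon; G0 lifts to the layer z and rapids to the start vertex, then G1 traces the edges.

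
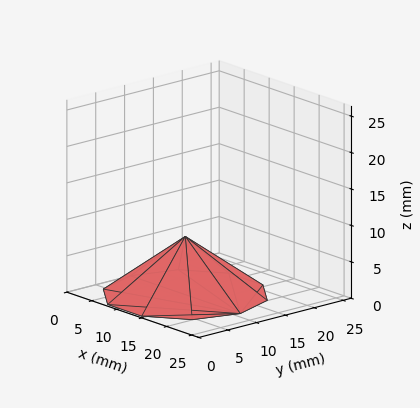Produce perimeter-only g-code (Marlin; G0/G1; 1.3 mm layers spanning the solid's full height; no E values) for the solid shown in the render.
Reading the render: the shape is a regular 10-sided pyramid, base circumscribed radius ≈ 11 mm, apex at z ≈ 8 mm (dimensions read to the nearest mm from the axis ticks). For the g-code, the solid's height is divided into equal slices at the stated Δz and each level perimeter traced with G1 moves after a G0 lift.

; perimeter-only toolpath
G21 ; units = mm
G90 ; absolute positioning
G28 ; home
; layer 1
G0 Z1.3
G0 X20.2 Y11.0
G1 X18.4 Y16.4
G1 X13.8 Y19.8
G1 X8.2 Y19.8
G1 X3.6 Y16.4
G1 X1.8 Y11.0
G1 X3.6 Y5.6
G1 X8.2 Y2.2
G1 X13.8 Y2.2
G1 X18.4 Y5.6
G1 X20.2 Y11.0
; layer 2
G0 Z2.7
G0 X18.3 Y11.0
G1 X16.9 Y15.3
G1 X13.3 Y18.0
G1 X8.7 Y18.0
G1 X5.1 Y15.3
G1 X3.7 Y11.0
G1 X5.1 Y6.7
G1 X8.7 Y4.0
G1 X13.3 Y4.0
G1 X16.9 Y6.7
G1 X18.3 Y11.0
; layer 3
G0 Z4.0
G0 X16.5 Y11.0
G1 X15.4 Y14.2
G1 X12.7 Y16.2
G1 X9.3 Y16.2
G1 X6.5 Y14.2
G1 X5.5 Y11.0
G1 X6.5 Y7.8
G1 X9.3 Y5.8
G1 X12.7 Y5.8
G1 X15.4 Y7.8
G1 X16.5 Y11.0
; layer 4
G0 Z5.3
G0 X14.7 Y11.0
G1 X14.0 Y13.2
G1 X12.1 Y14.5
G1 X9.9 Y14.5
G1 X8.0 Y13.2
G1 X7.3 Y11.0
G1 X8.0 Y8.8
G1 X9.9 Y7.5
G1 X12.1 Y7.5
G1 X14.0 Y8.8
G1 X14.7 Y11.0
; layer 5
G0 Z6.7
G0 X12.8 Y11.0
G1 X12.5 Y12.1
G1 X11.6 Y12.8
G1 X10.4 Y12.8
G1 X9.5 Y12.1
G1 X9.2 Y11.0
G1 X9.5 Y9.9
G1 X10.4 Y9.2
G1 X11.6 Y9.2
G1 X12.5 Y9.9
G1 X12.8 Y11.0
M2 ; end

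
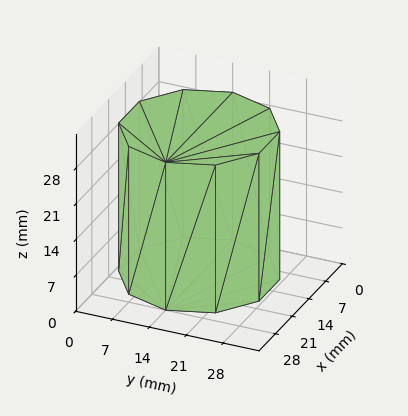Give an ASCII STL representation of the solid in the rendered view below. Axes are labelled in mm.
Reading the render: the shape is a regular 10-sided prism (a cylinder approximated with 10 flat sides), circumscribed radius ≈ 14 mm, height ≈ 29 mm (dimensions read to the nearest mm from the axis ticks). For the STL, each face is triangulated and given an outward normal.

solid part
  facet normal 0.0000 0.0000 -1.0000
    outer loop
      vertex 18.33 27.31 0.00
      vertex 25.33 22.23 0.00
      vertex 28.00 14.00 0.00
    endloop
  endfacet
  facet normal 0.0000 0.0000 -1.0000
    outer loop
      vertex 9.67 27.31 0.00
      vertex 18.33 27.31 0.00
      vertex 28.00 14.00 0.00
    endloop
  endfacet
  facet normal 0.0000 0.0000 -1.0000
    outer loop
      vertex 2.67 22.23 0.00
      vertex 9.67 27.31 0.00
      vertex 28.00 14.00 0.00
    endloop
  endfacet
  facet normal 0.0000 0.0000 -1.0000
    outer loop
      vertex 0.00 14.00 0.00
      vertex 2.67 22.23 0.00
      vertex 28.00 14.00 0.00
    endloop
  endfacet
  facet normal 0.0000 0.0000 -1.0000
    outer loop
      vertex 2.67 5.77 0.00
      vertex 0.00 14.00 0.00
      vertex 28.00 14.00 0.00
    endloop
  endfacet
  facet normal 0.0000 0.0000 -1.0000
    outer loop
      vertex 9.67 0.69 0.00
      vertex 2.67 5.77 0.00
      vertex 28.00 14.00 0.00
    endloop
  endfacet
  facet normal 0.0000 0.0000 -1.0000
    outer loop
      vertex 18.33 0.69 0.00
      vertex 9.67 0.69 0.00
      vertex 28.00 14.00 0.00
    endloop
  endfacet
  facet normal 0.0000 0.0000 -1.0000
    outer loop
      vertex 25.33 5.77 0.00
      vertex 18.33 0.69 0.00
      vertex 28.00 14.00 0.00
    endloop
  endfacet
  facet normal 0.0000 0.0000 1.0000
    outer loop
      vertex 28.00 14.00 29.00
      vertex 25.33 22.23 29.00
      vertex 18.33 27.31 29.00
    endloop
  endfacet
  facet normal 0.0000 0.0000 1.0000
    outer loop
      vertex 28.00 14.00 29.00
      vertex 18.33 27.31 29.00
      vertex 9.67 27.31 29.00
    endloop
  endfacet
  facet normal 0.0000 0.0000 1.0000
    outer loop
      vertex 28.00 14.00 29.00
      vertex 9.67 27.31 29.00
      vertex 2.67 22.23 29.00
    endloop
  endfacet
  facet normal 0.0000 0.0000 1.0000
    outer loop
      vertex 28.00 14.00 29.00
      vertex 2.67 22.23 29.00
      vertex 0.00 14.00 29.00
    endloop
  endfacet
  facet normal 0.0000 0.0000 1.0000
    outer loop
      vertex 28.00 14.00 29.00
      vertex 0.00 14.00 29.00
      vertex 2.67 5.77 29.00
    endloop
  endfacet
  facet normal 0.0000 0.0000 1.0000
    outer loop
      vertex 28.00 14.00 29.00
      vertex 2.67 5.77 29.00
      vertex 9.67 0.69 29.00
    endloop
  endfacet
  facet normal 0.0000 0.0000 1.0000
    outer loop
      vertex 28.00 14.00 29.00
      vertex 9.67 0.69 29.00
      vertex 18.33 0.69 29.00
    endloop
  endfacet
  facet normal 0.0000 0.0000 1.0000
    outer loop
      vertex 28.00 14.00 29.00
      vertex 18.33 0.69 29.00
      vertex 25.33 5.77 29.00
    endloop
  endfacet
  facet normal 0.9512 0.3086 0.0000
    outer loop
      vertex 28.00 14.00 0.00
      vertex 25.33 22.23 0.00
      vertex 25.33 22.23 29.00
    endloop
  endfacet
  facet normal 0.9512 0.3086 0.0000
    outer loop
      vertex 28.00 14.00 0.00
      vertex 25.33 22.23 29.00
      vertex 28.00 14.00 29.00
    endloop
  endfacet
  facet normal 0.5873 0.8093 0.0000
    outer loop
      vertex 25.33 22.23 0.00
      vertex 18.33 27.31 0.00
      vertex 18.33 27.31 29.00
    endloop
  endfacet
  facet normal 0.5873 0.8093 0.0000
    outer loop
      vertex 25.33 22.23 0.00
      vertex 18.33 27.31 29.00
      vertex 25.33 22.23 29.00
    endloop
  endfacet
  facet normal 0.0000 1.0000 0.0000
    outer loop
      vertex 18.33 27.31 0.00
      vertex 9.67 27.31 0.00
      vertex 9.67 27.31 29.00
    endloop
  endfacet
  facet normal 0.0000 1.0000 0.0000
    outer loop
      vertex 18.33 27.31 0.00
      vertex 9.67 27.31 29.00
      vertex 18.33 27.31 29.00
    endloop
  endfacet
  facet normal -0.5873 0.8093 0.0000
    outer loop
      vertex 9.67 27.31 0.00
      vertex 2.67 22.23 0.00
      vertex 2.67 22.23 29.00
    endloop
  endfacet
  facet normal -0.5873 0.8093 0.0000
    outer loop
      vertex 9.67 27.31 0.00
      vertex 2.67 22.23 29.00
      vertex 9.67 27.31 29.00
    endloop
  endfacet
  facet normal -0.9512 0.3086 0.0000
    outer loop
      vertex 2.67 22.23 0.00
      vertex 0.00 14.00 0.00
      vertex 0.00 14.00 29.00
    endloop
  endfacet
  facet normal -0.9512 0.3086 0.0000
    outer loop
      vertex 2.67 22.23 0.00
      vertex 0.00 14.00 29.00
      vertex 2.67 22.23 29.00
    endloop
  endfacet
  facet normal -0.9512 -0.3086 0.0000
    outer loop
      vertex 0.00 14.00 0.00
      vertex 2.67 5.77 0.00
      vertex 2.67 5.77 29.00
    endloop
  endfacet
  facet normal -0.9512 -0.3086 0.0000
    outer loop
      vertex 0.00 14.00 0.00
      vertex 2.67 5.77 29.00
      vertex 0.00 14.00 29.00
    endloop
  endfacet
  facet normal -0.5873 -0.8093 0.0000
    outer loop
      vertex 2.67 5.77 0.00
      vertex 9.67 0.69 0.00
      vertex 9.67 0.69 29.00
    endloop
  endfacet
  facet normal -0.5873 -0.8093 0.0000
    outer loop
      vertex 2.67 5.77 0.00
      vertex 9.67 0.69 29.00
      vertex 2.67 5.77 29.00
    endloop
  endfacet
  facet normal 0.0000 -1.0000 0.0000
    outer loop
      vertex 9.67 0.69 0.00
      vertex 18.33 0.69 0.00
      vertex 18.33 0.69 29.00
    endloop
  endfacet
  facet normal 0.0000 -1.0000 0.0000
    outer loop
      vertex 9.67 0.69 0.00
      vertex 18.33 0.69 29.00
      vertex 9.67 0.69 29.00
    endloop
  endfacet
  facet normal 0.5873 -0.8093 0.0000
    outer loop
      vertex 18.33 0.69 0.00
      vertex 25.33 5.77 0.00
      vertex 25.33 5.77 29.00
    endloop
  endfacet
  facet normal 0.5873 -0.8093 0.0000
    outer loop
      vertex 18.33 0.69 0.00
      vertex 25.33 5.77 29.00
      vertex 18.33 0.69 29.00
    endloop
  endfacet
  facet normal 0.9512 -0.3086 0.0000
    outer loop
      vertex 25.33 5.77 0.00
      vertex 28.00 14.00 0.00
      vertex 28.00 14.00 29.00
    endloop
  endfacet
  facet normal 0.9512 -0.3086 0.0000
    outer loop
      vertex 25.33 5.77 0.00
      vertex 28.00 14.00 29.00
      vertex 25.33 5.77 29.00
    endloop
  endfacet
endsolid part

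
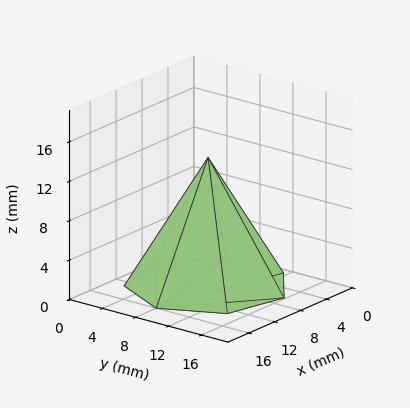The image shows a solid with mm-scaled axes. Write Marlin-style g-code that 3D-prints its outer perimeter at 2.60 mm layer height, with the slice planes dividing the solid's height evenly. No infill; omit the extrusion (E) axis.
Reading the render: the shape is a regular 7-sided pyramid, base circumscribed radius ≈ 8 mm, apex at z ≈ 13 mm (dimensions read to the nearest mm from the axis ticks). For the g-code, the solid's height is divided into equal slices at the stated Δz and each level perimeter traced with G1 moves after a G0 lift.

; perimeter-only toolpath
G21 ; units = mm
G90 ; absolute positioning
G28 ; home
; layer 1
G0 Z2.60
G0 X14.40 Y8.00
G1 X11.99 Y13.00
G1 X6.58 Y14.24
G1 X2.23 Y10.78
G1 X2.23 Y5.22
G1 X6.58 Y1.76
G1 X11.99 Y3.00
G1 X14.40 Y8.00
; layer 2
G0 Z5.20
G0 X12.80 Y8.00
G1 X10.99 Y11.75
G1 X6.93 Y12.68
G1 X3.67 Y10.08
G1 X3.67 Y5.92
G1 X6.93 Y3.32
G1 X10.99 Y4.25
G1 X12.80 Y8.00
; layer 3
G0 Z7.80
G0 X11.20 Y8.00
G1 X10.00 Y10.50
G1 X7.29 Y11.12
G1 X5.12 Y9.39
G1 X5.12 Y6.61
G1 X7.29 Y4.88
G1 X10.00 Y5.50
G1 X11.20 Y8.00
; layer 4
G0 Z10.40
G0 X9.60 Y8.00
G1 X9.00 Y9.25
G1 X7.64 Y9.56
G1 X6.56 Y8.69
G1 X6.56 Y7.31
G1 X7.64 Y6.44
G1 X9.00 Y6.75
G1 X9.60 Y8.00
M2 ; end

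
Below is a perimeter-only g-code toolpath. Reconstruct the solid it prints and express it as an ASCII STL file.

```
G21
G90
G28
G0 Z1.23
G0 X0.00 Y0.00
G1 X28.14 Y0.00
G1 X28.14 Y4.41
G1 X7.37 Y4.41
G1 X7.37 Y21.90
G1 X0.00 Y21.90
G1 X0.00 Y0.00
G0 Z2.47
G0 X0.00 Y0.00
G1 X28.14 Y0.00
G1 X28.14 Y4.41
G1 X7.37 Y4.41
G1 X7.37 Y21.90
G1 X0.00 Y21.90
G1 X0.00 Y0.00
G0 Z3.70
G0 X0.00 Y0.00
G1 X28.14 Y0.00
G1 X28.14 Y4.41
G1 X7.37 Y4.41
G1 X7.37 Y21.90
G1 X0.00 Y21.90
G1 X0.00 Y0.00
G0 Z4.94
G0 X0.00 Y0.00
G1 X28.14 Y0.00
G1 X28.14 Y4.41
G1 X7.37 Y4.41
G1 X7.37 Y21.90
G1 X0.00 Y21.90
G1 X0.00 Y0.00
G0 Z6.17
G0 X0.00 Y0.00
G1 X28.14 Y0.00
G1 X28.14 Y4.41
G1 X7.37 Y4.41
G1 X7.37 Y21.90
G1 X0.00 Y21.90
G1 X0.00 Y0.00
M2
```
solid part
  facet normal 0.0000 0.0000 -1.0000
    outer loop
      vertex 28.14 4.41 0.00
      vertex 28.14 0.00 0.00
      vertex 0.00 0.00 0.00
    endloop
  endfacet
  facet normal 0.0000 0.0000 -1.0000
    outer loop
      vertex 7.37 4.41 0.00
      vertex 28.14 4.41 0.00
      vertex 0.00 0.00 0.00
    endloop
  endfacet
  facet normal 0.0000 0.0000 -1.0000
    outer loop
      vertex 7.37 21.90 0.00
      vertex 7.37 4.41 0.00
      vertex 0.00 0.00 0.00
    endloop
  endfacet
  facet normal 0.0000 0.0000 -1.0000
    outer loop
      vertex 0.00 21.90 0.00
      vertex 7.37 21.90 0.00
      vertex 0.00 0.00 0.00
    endloop
  endfacet
  facet normal 0.0000 0.0000 1.0000
    outer loop
      vertex 0.00 0.00 6.17
      vertex 28.14 0.00 6.17
      vertex 28.14 4.41 6.17
    endloop
  endfacet
  facet normal 0.0000 0.0000 1.0000
    outer loop
      vertex 0.00 0.00 6.17
      vertex 28.14 4.41 6.17
      vertex 7.37 4.41 6.17
    endloop
  endfacet
  facet normal 0.0000 0.0000 1.0000
    outer loop
      vertex 0.00 0.00 6.17
      vertex 7.37 4.41 6.17
      vertex 7.37 21.90 6.17
    endloop
  endfacet
  facet normal 0.0000 0.0000 1.0000
    outer loop
      vertex 0.00 0.00 6.17
      vertex 7.37 21.90 6.17
      vertex 0.00 21.90 6.17
    endloop
  endfacet
  facet normal 0.0000 -1.0000 0.0000
    outer loop
      vertex 0.00 0.00 0.00
      vertex 28.14 0.00 0.00
      vertex 28.14 0.00 6.17
    endloop
  endfacet
  facet normal 0.0000 -1.0000 0.0000
    outer loop
      vertex 0.00 0.00 0.00
      vertex 28.14 0.00 6.17
      vertex 0.00 0.00 6.17
    endloop
  endfacet
  facet normal 1.0000 0.0000 0.0000
    outer loop
      vertex 28.14 0.00 0.00
      vertex 28.14 4.41 0.00
      vertex 28.14 4.41 6.17
    endloop
  endfacet
  facet normal 1.0000 0.0000 0.0000
    outer loop
      vertex 28.14 0.00 0.00
      vertex 28.14 4.41 6.17
      vertex 28.14 0.00 6.17
    endloop
  endfacet
  facet normal 0.0000 1.0000 0.0000
    outer loop
      vertex 28.14 4.41 0.00
      vertex 7.37 4.41 0.00
      vertex 7.37 4.41 6.17
    endloop
  endfacet
  facet normal 0.0000 1.0000 0.0000
    outer loop
      vertex 28.14 4.41 0.00
      vertex 7.37 4.41 6.17
      vertex 28.14 4.41 6.17
    endloop
  endfacet
  facet normal 1.0000 0.0000 0.0000
    outer loop
      vertex 7.37 4.41 0.00
      vertex 7.37 21.90 0.00
      vertex 7.37 21.90 6.17
    endloop
  endfacet
  facet normal 1.0000 0.0000 0.0000
    outer loop
      vertex 7.37 4.41 0.00
      vertex 7.37 21.90 6.17
      vertex 7.37 4.41 6.17
    endloop
  endfacet
  facet normal 0.0000 1.0000 0.0000
    outer loop
      vertex 7.37 21.90 0.00
      vertex 0.00 21.90 0.00
      vertex 0.00 21.90 6.17
    endloop
  endfacet
  facet normal 0.0000 1.0000 0.0000
    outer loop
      vertex 7.37 21.90 0.00
      vertex 0.00 21.90 6.17
      vertex 7.37 21.90 6.17
    endloop
  endfacet
  facet normal -1.0000 0.0000 0.0000
    outer loop
      vertex 0.00 21.90 0.00
      vertex 0.00 0.00 0.00
      vertex 0.00 0.00 6.17
    endloop
  endfacet
  facet normal -1.0000 0.0000 0.0000
    outer loop
      vertex 0.00 21.90 0.00
      vertex 0.00 0.00 6.17
      vertex 0.00 21.90 6.17
    endloop
  endfacet
endsolid part

The G0 Z moves step by Δz≈1.23 mm. Every layer's G1 loop is the same polygon, so the solid is a straight extrusion of it from z=0 to z≈6.17. Closing with flat bottom and top caps and triangulating gives 20 facets — an L-shaped prism: outer 28.1 × 21.9 mm, arm thicknesses ≈ 4.41 mm (horizontal) and 7.37 mm (vertical), extruded 6.17 mm in z.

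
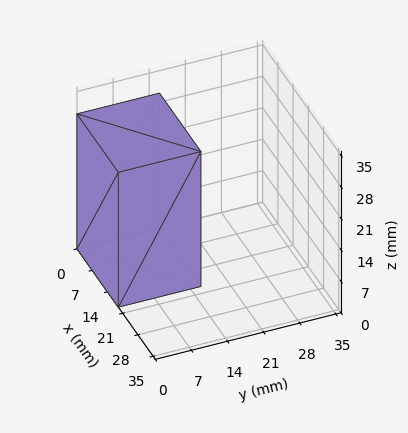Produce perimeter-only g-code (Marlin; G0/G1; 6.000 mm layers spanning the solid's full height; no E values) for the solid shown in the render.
Reading the render: the shape is a rectangular box, roughly 19 × 16 mm footprint and 30 mm tall (dimensions read to the nearest mm from the axis ticks). For the g-code, the solid's height is divided into equal slices at the stated Δz and each level perimeter traced with G1 moves after a G0 lift.

; perimeter-only toolpath
G21 ; units = mm
G90 ; absolute positioning
G28 ; home
; layer 1
G0 Z6.000
G0 X0.000 Y0.000
G1 X19.000 Y0.000
G1 X19.000 Y16.000
G1 X0.000 Y16.000
G1 X0.000 Y0.000
; layer 2
G0 Z12.000
G0 X0.000 Y0.000
G1 X19.000 Y0.000
G1 X19.000 Y16.000
G1 X0.000 Y16.000
G1 X0.000 Y0.000
; layer 3
G0 Z18.000
G0 X0.000 Y0.000
G1 X19.000 Y0.000
G1 X19.000 Y16.000
G1 X0.000 Y16.000
G1 X0.000 Y0.000
; layer 4
G0 Z24.000
G0 X0.000 Y0.000
G1 X19.000 Y0.000
G1 X19.000 Y16.000
G1 X0.000 Y16.000
G1 X0.000 Y0.000
; layer 5
G0 Z30.000
G0 X0.000 Y0.000
G1 X19.000 Y0.000
G1 X19.000 Y16.000
G1 X0.000 Y16.000
G1 X0.000 Y0.000
M2 ; end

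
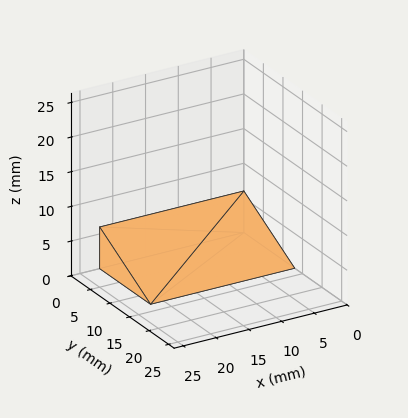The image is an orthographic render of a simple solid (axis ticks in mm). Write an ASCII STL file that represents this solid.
Reading the render: the shape is a wedge (ramp): 22 × 13 mm base, rising to 6 mm along the y=0 edge and sloping linearly to z=0 at y=13 (dimensions read to the nearest mm from the axis ticks). For the STL, each face is triangulated and given an outward normal.

solid part
  facet normal 0.0000 0.0000 -1.0000
    outer loop
      vertex 22.0 13.0 0.0
      vertex 22.0 0.0 0.0
      vertex 0.0 0.0 0.0
    endloop
  endfacet
  facet normal 0.0000 0.0000 -1.0000
    outer loop
      vertex 0.0 13.0 0.0
      vertex 22.0 13.0 0.0
      vertex 0.0 0.0 0.0
    endloop
  endfacet
  facet normal 0.0000 -1.0000 0.0000
    outer loop
      vertex 0.0 0.0 0.0
      vertex 22.0 0.0 0.0
      vertex 22.0 0.0 6.0
    endloop
  endfacet
  facet normal 0.0000 -1.0000 0.0000
    outer loop
      vertex 0.0 0.0 0.0
      vertex 22.0 0.0 6.0
      vertex 0.0 0.0 6.0
    endloop
  endfacet
  facet normal 0.0000 0.4191 0.9080
    outer loop
      vertex 0.0 0.0 6.0
      vertex 22.0 0.0 6.0
      vertex 22.0 13.0 0.0
    endloop
  endfacet
  facet normal 0.0000 0.4191 0.9080
    outer loop
      vertex 0.0 0.0 6.0
      vertex 22.0 13.0 0.0
      vertex 0.0 13.0 0.0
    endloop
  endfacet
  facet normal -1.0000 0.0000 0.0000
    outer loop
      vertex 0.0 0.0 6.0
      vertex 0.0 13.0 0.0
      vertex 0.0 0.0 0.0
    endloop
  endfacet
  facet normal 1.0000 0.0000 0.0000
    outer loop
      vertex 22.0 0.0 0.0
      vertex 22.0 13.0 0.0
      vertex 22.0 0.0 6.0
    endloop
  endfacet
endsolid part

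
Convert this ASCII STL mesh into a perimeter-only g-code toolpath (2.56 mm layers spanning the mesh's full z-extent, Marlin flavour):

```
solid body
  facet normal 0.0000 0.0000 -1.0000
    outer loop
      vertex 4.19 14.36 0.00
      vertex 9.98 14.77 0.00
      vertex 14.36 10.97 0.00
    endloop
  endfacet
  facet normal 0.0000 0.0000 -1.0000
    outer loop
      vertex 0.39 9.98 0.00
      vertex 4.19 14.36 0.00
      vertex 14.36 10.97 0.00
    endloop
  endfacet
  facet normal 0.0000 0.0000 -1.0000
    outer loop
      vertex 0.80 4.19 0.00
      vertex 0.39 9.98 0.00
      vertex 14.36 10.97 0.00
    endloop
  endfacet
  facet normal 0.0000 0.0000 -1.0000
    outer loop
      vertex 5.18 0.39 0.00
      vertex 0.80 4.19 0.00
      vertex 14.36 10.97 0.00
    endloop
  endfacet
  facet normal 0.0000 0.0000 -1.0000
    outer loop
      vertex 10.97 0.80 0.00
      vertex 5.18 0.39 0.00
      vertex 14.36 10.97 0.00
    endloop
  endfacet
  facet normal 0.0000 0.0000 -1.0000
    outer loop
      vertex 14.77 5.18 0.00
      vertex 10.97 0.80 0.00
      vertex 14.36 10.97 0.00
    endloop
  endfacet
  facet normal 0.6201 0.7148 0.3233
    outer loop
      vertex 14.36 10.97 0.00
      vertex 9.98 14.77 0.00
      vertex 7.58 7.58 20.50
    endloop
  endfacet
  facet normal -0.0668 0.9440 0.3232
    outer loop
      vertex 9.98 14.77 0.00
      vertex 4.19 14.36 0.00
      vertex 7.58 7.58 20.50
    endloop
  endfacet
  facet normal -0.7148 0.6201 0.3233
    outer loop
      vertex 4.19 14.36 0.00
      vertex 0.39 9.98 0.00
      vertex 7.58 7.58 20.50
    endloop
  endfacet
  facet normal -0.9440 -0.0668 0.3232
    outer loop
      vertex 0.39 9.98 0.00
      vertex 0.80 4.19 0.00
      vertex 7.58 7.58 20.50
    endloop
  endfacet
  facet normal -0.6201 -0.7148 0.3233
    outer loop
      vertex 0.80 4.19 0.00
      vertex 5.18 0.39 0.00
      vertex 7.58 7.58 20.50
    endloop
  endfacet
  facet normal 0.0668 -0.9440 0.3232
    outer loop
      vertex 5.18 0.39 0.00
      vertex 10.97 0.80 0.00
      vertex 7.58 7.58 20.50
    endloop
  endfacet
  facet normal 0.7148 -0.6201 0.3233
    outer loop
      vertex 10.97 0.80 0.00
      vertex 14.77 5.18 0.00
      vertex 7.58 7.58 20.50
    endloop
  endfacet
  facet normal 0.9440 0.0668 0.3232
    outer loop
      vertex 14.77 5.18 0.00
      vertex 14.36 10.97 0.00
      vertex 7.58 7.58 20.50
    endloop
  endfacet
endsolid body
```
; perimeter-only toolpath
G21 ; units = mm
G90 ; absolute positioning
G28 ; home
; layer 1
G0 Z2.56
G0 X13.51 Y10.55
G1 X9.68 Y13.87
G1 X4.61 Y13.51
G1 X1.29 Y9.68
G1 X1.65 Y4.61
G1 X5.48 Y1.29
G1 X10.55 Y1.65
G1 X13.87 Y5.48
G1 X13.51 Y10.55
; layer 2
G0 Z5.12
G0 X12.66 Y10.12
G1 X9.38 Y12.97
G1 X5.04 Y12.66
G1 X2.19 Y9.38
G1 X2.50 Y5.04
G1 X5.78 Y2.19
G1 X10.12 Y2.50
G1 X12.97 Y5.78
G1 X12.66 Y10.12
; layer 3
G0 Z7.69
G0 X11.82 Y9.70
G1 X9.08 Y12.07
G1 X5.46 Y11.82
G1 X3.09 Y9.08
G1 X3.34 Y5.46
G1 X6.08 Y3.09
G1 X9.70 Y3.34
G1 X12.07 Y6.08
G1 X11.82 Y9.70
; layer 4
G0 Z10.25
G0 X10.97 Y9.28
G1 X8.78 Y11.18
G1 X5.88 Y10.97
G1 X3.98 Y8.78
G1 X4.19 Y5.88
G1 X6.38 Y3.98
G1 X9.28 Y4.19
G1 X11.18 Y6.38
G1 X10.97 Y9.28
; layer 5
G0 Z12.81
G0 X10.12 Y8.85
G1 X8.48 Y10.28
G1 X6.31 Y10.12
G1 X4.88 Y8.48
G1 X5.04 Y6.31
G1 X6.68 Y4.88
G1 X8.85 Y5.04
G1 X10.28 Y6.68
G1 X10.12 Y8.85
; layer 6
G0 Z15.38
G0 X9.28 Y8.43
G1 X8.18 Y9.38
G1 X6.73 Y9.28
G1 X5.78 Y8.18
G1 X5.89 Y6.73
G1 X6.98 Y5.78
G1 X8.43 Y5.89
G1 X9.38 Y6.98
G1 X9.28 Y8.43
; layer 7
G0 Z17.94
G0 X8.43 Y8.00
G1 X7.88 Y8.48
G1 X7.16 Y8.43
G1 X6.68 Y7.88
G1 X6.73 Y7.16
G1 X7.28 Y6.68
G1 X8.00 Y6.73
G1 X8.48 Y7.28
G1 X8.43 Y8.00
M2 ; end

The solid is a regular 8-sided pyramid, base circumscribed radius ≈ 7.58 mm, apex at z ≈ 20.5 mm. Slicing at Δz = 2.56 mm — 8 equal slices spanning the solid's height, so layer i sits at z = i·h/8 — gives 7 non-empty perimeters. Each is a 8-segment closed polygon; G0 lifts to the layer z and rapids to the start vertex, then G1 traces the edges. The cross-section shrinks linearly with z (the slice at the apex is degenerate and omitted).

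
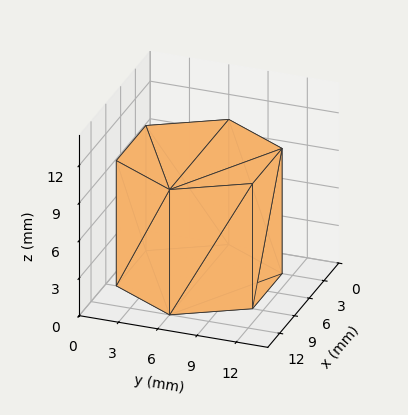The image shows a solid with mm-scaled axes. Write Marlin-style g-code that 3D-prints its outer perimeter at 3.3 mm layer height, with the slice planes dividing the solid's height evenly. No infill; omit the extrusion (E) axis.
Reading the render: the shape is a regular 6-sided prism (a cylinder approximated with 6 flat sides), circumscribed radius ≈ 6 mm, height ≈ 10 mm (dimensions read to the nearest mm from the axis ticks). For the g-code, the solid's height is divided into equal slices at the stated Δz and each level perimeter traced with G1 moves after a G0 lift.

; perimeter-only toolpath
G21 ; units = mm
G90 ; absolute positioning
G28 ; home
; layer 1
G0 Z3.3
G0 X12.0 Y6.0
G1 X9.0 Y11.2
G1 X3.0 Y11.2
G1 X0.0 Y6.0
G1 X3.0 Y0.8
G1 X9.0 Y0.8
G1 X12.0 Y6.0
; layer 2
G0 Z6.7
G0 X12.0 Y6.0
G1 X9.0 Y11.2
G1 X3.0 Y11.2
G1 X0.0 Y6.0
G1 X3.0 Y0.8
G1 X9.0 Y0.8
G1 X12.0 Y6.0
; layer 3
G0 Z10.0
G0 X12.0 Y6.0
G1 X9.0 Y11.2
G1 X3.0 Y11.2
G1 X0.0 Y6.0
G1 X3.0 Y0.8
G1 X9.0 Y0.8
G1 X12.0 Y6.0
M2 ; end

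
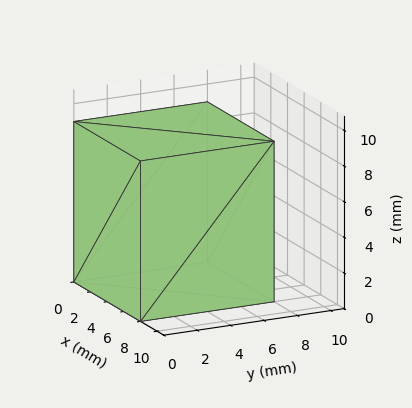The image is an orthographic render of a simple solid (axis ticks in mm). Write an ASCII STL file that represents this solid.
Reading the render: the shape is a rectangular box, roughly 8 × 8 mm footprint and 9 mm tall (dimensions read to the nearest mm from the axis ticks). For the STL, each face is triangulated and given an outward normal.

solid part
  facet normal 0.0000 0.0000 -1.0000
    outer loop
      vertex 8.0 8.0 0.0
      vertex 8.0 0.0 0.0
      vertex 0.0 0.0 0.0
    endloop
  endfacet
  facet normal 0.0000 0.0000 -1.0000
    outer loop
      vertex 0.0 8.0 0.0
      vertex 8.0 8.0 0.0
      vertex 0.0 0.0 0.0
    endloop
  endfacet
  facet normal 0.0000 0.0000 1.0000
    outer loop
      vertex 0.0 0.0 9.0
      vertex 8.0 0.0 9.0
      vertex 8.0 8.0 9.0
    endloop
  endfacet
  facet normal 0.0000 0.0000 1.0000
    outer loop
      vertex 0.0 0.0 9.0
      vertex 8.0 8.0 9.0
      vertex 0.0 8.0 9.0
    endloop
  endfacet
  facet normal 0.0000 -1.0000 0.0000
    outer loop
      vertex 0.0 0.0 0.0
      vertex 8.0 0.0 0.0
      vertex 8.0 0.0 9.0
    endloop
  endfacet
  facet normal 0.0000 -1.0000 0.0000
    outer loop
      vertex 0.0 0.0 0.0
      vertex 8.0 0.0 9.0
      vertex 0.0 0.0 9.0
    endloop
  endfacet
  facet normal 0.0000 1.0000 0.0000
    outer loop
      vertex 8.0 8.0 9.0
      vertex 8.0 8.0 0.0
      vertex 0.0 8.0 0.0
    endloop
  endfacet
  facet normal 0.0000 1.0000 0.0000
    outer loop
      vertex 0.0 8.0 9.0
      vertex 8.0 8.0 9.0
      vertex 0.0 8.0 0.0
    endloop
  endfacet
  facet normal -1.0000 0.0000 0.0000
    outer loop
      vertex 0.0 8.0 9.0
      vertex 0.0 8.0 0.0
      vertex 0.0 0.0 0.0
    endloop
  endfacet
  facet normal -1.0000 0.0000 0.0000
    outer loop
      vertex 0.0 0.0 9.0
      vertex 0.0 8.0 9.0
      vertex 0.0 0.0 0.0
    endloop
  endfacet
  facet normal 1.0000 0.0000 0.0000
    outer loop
      vertex 8.0 0.0 0.0
      vertex 8.0 8.0 0.0
      vertex 8.0 8.0 9.0
    endloop
  endfacet
  facet normal 1.0000 0.0000 0.0000
    outer loop
      vertex 8.0 0.0 0.0
      vertex 8.0 8.0 9.0
      vertex 8.0 0.0 9.0
    endloop
  endfacet
endsolid part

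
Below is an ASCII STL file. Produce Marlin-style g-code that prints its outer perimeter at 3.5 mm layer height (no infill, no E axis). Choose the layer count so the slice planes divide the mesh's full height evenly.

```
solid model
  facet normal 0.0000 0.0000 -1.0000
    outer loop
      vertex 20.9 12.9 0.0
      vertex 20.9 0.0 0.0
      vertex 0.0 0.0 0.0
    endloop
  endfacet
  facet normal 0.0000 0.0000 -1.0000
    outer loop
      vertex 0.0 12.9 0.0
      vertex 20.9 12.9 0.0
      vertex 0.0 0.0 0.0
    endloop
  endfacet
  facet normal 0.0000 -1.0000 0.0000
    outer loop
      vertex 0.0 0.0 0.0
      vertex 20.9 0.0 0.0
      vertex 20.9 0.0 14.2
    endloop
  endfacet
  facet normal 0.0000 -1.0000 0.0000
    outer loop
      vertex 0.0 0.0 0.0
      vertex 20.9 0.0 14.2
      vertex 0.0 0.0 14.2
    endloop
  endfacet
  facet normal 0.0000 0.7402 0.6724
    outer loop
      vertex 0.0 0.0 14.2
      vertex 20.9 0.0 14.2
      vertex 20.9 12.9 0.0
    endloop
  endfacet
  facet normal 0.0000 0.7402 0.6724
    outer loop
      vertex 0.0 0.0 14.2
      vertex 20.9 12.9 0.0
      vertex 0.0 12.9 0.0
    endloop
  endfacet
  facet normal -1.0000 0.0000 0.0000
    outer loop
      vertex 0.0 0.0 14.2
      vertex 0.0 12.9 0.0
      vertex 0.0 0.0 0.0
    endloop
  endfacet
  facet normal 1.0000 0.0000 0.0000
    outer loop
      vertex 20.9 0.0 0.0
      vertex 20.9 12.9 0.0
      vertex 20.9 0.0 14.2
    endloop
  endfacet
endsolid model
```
; perimeter-only toolpath
G21 ; units = mm
G90 ; absolute positioning
G28 ; home
; layer 1
G0 Z3.5
G0 X0.0 Y0.0
G1 X20.9 Y0.0
G1 X20.9 Y9.7
G1 X0.0 Y9.7
G1 X0.0 Y0.0
; layer 2
G0 Z7.1
G0 X0.0 Y0.0
G1 X20.9 Y0.0
G1 X20.9 Y6.5
G1 X0.0 Y6.5
G1 X0.0 Y0.0
; layer 3
G0 Z10.6
G0 X0.0 Y0.0
G1 X20.9 Y0.0
G1 X20.9 Y3.2
G1 X0.0 Y3.2
G1 X0.0 Y0.0
M2 ; end

The solid is a wedge (ramp): 20.9 × 12.9 mm base, rising to 14.2 mm along the y=0 edge and sloping linearly to z=0 at y=12.9. Slicing at Δz = 3.5 mm — 4 equal slices spanning the solid's height, so layer i sits at z = i·h/4 — gives 3 non-empty perimeters. Each is a 4-segment closed polygon; G0 lifts to the layer z and rapids to the start vertex, then G1 traces the edges. The cross-section shrinks linearly with z (the slice at the apex is degenerate and omitted).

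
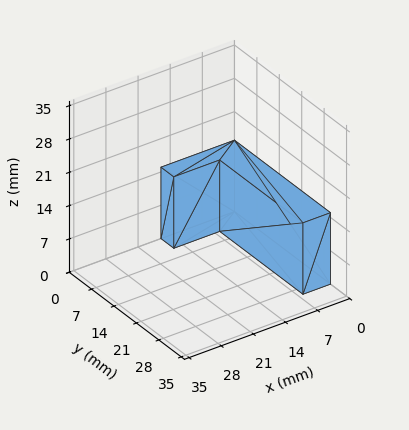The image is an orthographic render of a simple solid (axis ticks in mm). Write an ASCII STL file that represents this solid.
Reading the render: the shape is an L-shaped prism: outer 16 × 30 mm, arm thicknesses ≈ 4 mm (horizontal) and 6 mm (vertical), extruded 15 mm in z (dimensions read to the nearest mm from the axis ticks). For the STL, each face is triangulated and given an outward normal.

solid part
  facet normal 0.0000 0.0000 -1.0000
    outer loop
      vertex 16.000 4.000 0.000
      vertex 16.000 0.000 0.000
      vertex 0.000 0.000 0.000
    endloop
  endfacet
  facet normal 0.0000 0.0000 -1.0000
    outer loop
      vertex 6.000 4.000 0.000
      vertex 16.000 4.000 0.000
      vertex 0.000 0.000 0.000
    endloop
  endfacet
  facet normal 0.0000 0.0000 -1.0000
    outer loop
      vertex 6.000 30.000 0.000
      vertex 6.000 4.000 0.000
      vertex 0.000 0.000 0.000
    endloop
  endfacet
  facet normal 0.0000 0.0000 -1.0000
    outer loop
      vertex 0.000 30.000 0.000
      vertex 6.000 30.000 0.000
      vertex 0.000 0.000 0.000
    endloop
  endfacet
  facet normal 0.0000 0.0000 1.0000
    outer loop
      vertex 0.000 0.000 15.000
      vertex 16.000 0.000 15.000
      vertex 16.000 4.000 15.000
    endloop
  endfacet
  facet normal 0.0000 0.0000 1.0000
    outer loop
      vertex 0.000 0.000 15.000
      vertex 16.000 4.000 15.000
      vertex 6.000 4.000 15.000
    endloop
  endfacet
  facet normal 0.0000 0.0000 1.0000
    outer loop
      vertex 0.000 0.000 15.000
      vertex 6.000 4.000 15.000
      vertex 6.000 30.000 15.000
    endloop
  endfacet
  facet normal 0.0000 0.0000 1.0000
    outer loop
      vertex 0.000 0.000 15.000
      vertex 6.000 30.000 15.000
      vertex 0.000 30.000 15.000
    endloop
  endfacet
  facet normal 0.0000 -1.0000 0.0000
    outer loop
      vertex 0.000 0.000 0.000
      vertex 16.000 0.000 0.000
      vertex 16.000 0.000 15.000
    endloop
  endfacet
  facet normal 0.0000 -1.0000 0.0000
    outer loop
      vertex 0.000 0.000 0.000
      vertex 16.000 0.000 15.000
      vertex 0.000 0.000 15.000
    endloop
  endfacet
  facet normal 1.0000 0.0000 0.0000
    outer loop
      vertex 16.000 0.000 0.000
      vertex 16.000 4.000 0.000
      vertex 16.000 4.000 15.000
    endloop
  endfacet
  facet normal 1.0000 0.0000 0.0000
    outer loop
      vertex 16.000 0.000 0.000
      vertex 16.000 4.000 15.000
      vertex 16.000 0.000 15.000
    endloop
  endfacet
  facet normal 0.0000 1.0000 0.0000
    outer loop
      vertex 16.000 4.000 0.000
      vertex 6.000 4.000 0.000
      vertex 6.000 4.000 15.000
    endloop
  endfacet
  facet normal 0.0000 1.0000 0.0000
    outer loop
      vertex 16.000 4.000 0.000
      vertex 6.000 4.000 15.000
      vertex 16.000 4.000 15.000
    endloop
  endfacet
  facet normal 1.0000 0.0000 0.0000
    outer loop
      vertex 6.000 4.000 0.000
      vertex 6.000 30.000 0.000
      vertex 6.000 30.000 15.000
    endloop
  endfacet
  facet normal 1.0000 0.0000 0.0000
    outer loop
      vertex 6.000 4.000 0.000
      vertex 6.000 30.000 15.000
      vertex 6.000 4.000 15.000
    endloop
  endfacet
  facet normal 0.0000 1.0000 0.0000
    outer loop
      vertex 6.000 30.000 0.000
      vertex 0.000 30.000 0.000
      vertex 0.000 30.000 15.000
    endloop
  endfacet
  facet normal 0.0000 1.0000 0.0000
    outer loop
      vertex 6.000 30.000 0.000
      vertex 0.000 30.000 15.000
      vertex 6.000 30.000 15.000
    endloop
  endfacet
  facet normal -1.0000 0.0000 0.0000
    outer loop
      vertex 0.000 30.000 0.000
      vertex 0.000 0.000 0.000
      vertex 0.000 0.000 15.000
    endloop
  endfacet
  facet normal -1.0000 0.0000 0.0000
    outer loop
      vertex 0.000 30.000 0.000
      vertex 0.000 0.000 15.000
      vertex 0.000 30.000 15.000
    endloop
  endfacet
endsolid part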